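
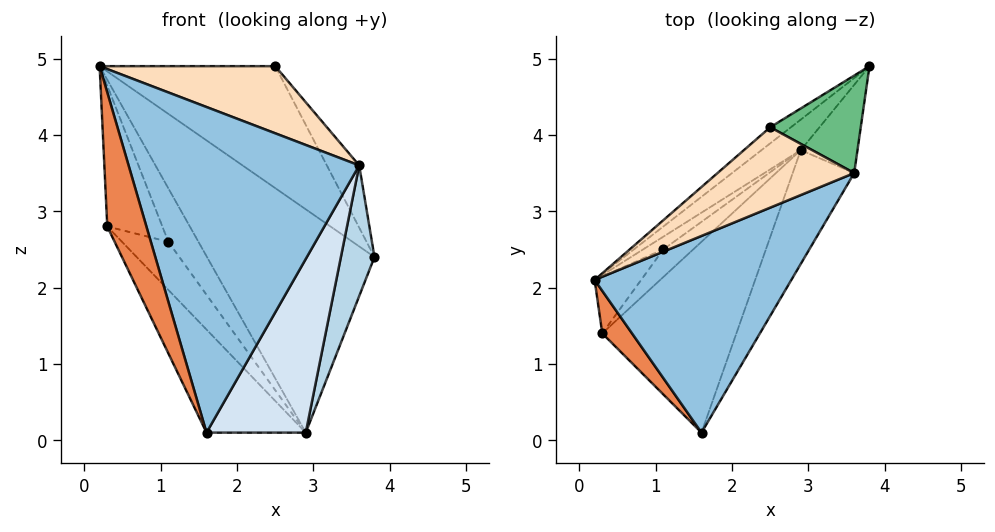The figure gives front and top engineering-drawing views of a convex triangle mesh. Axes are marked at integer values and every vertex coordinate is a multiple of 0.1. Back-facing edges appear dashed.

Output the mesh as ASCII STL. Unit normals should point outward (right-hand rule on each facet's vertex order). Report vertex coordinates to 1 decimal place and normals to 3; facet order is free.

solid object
 facet normal -0.654 0.749 -0.102
  outer loop
   vertex 2.9 3.8 0.1
   vertex 0.2 2.1 4.9
   vertex 3.8 4.9 2.4
  endloop
 endfacet
 facet normal 0.482 -0.750 0.453
  outer loop
   vertex 3.6 3.5 3.6
   vertex 0.2 2.1 4.9
   vertex 1.6 0.1 0.1
  endloop
 endfacet
 facet normal 0.925 -0.314 -0.212
  outer loop
   vertex 3.6 3.5 3.6
   vertex 2.9 3.8 0.1
   vertex 3.8 4.9 2.4
  endloop
 endfacet
 facet normal 0.922 -0.324 -0.212
  outer loop
   vertex 3.6 3.5 3.6
   vertex 1.6 0.1 0.1
   vertex 2.9 3.8 0.1
  endloop
 endfacet
 facet normal -0.310 -0.906 0.287
  outer loop
   vertex 0.3 1.4 2.8
   vertex 1.6 0.1 0.1
   vertex 0.2 2.1 4.9
  endloop
 endfacet
 facet normal -0.804 0.283 -0.523
  outer loop
   vertex 0.3 1.4 2.8
   vertex 2.9 3.8 0.1
   vertex 1.6 0.1 0.1
  endloop
 endfacet
 facet normal -0.653 0.751 -0.099
  outer loop
   vertex 2.5 4.1 4.9
   vertex 3.8 4.9 2.4
   vertex 0.2 2.1 4.9
  endloop
 endfacet
 facet normal 0.487 -0.560 0.670
  outer loop
   vertex 2.5 4.1 4.9
   vertex 0.2 2.1 4.9
   vertex 3.6 3.5 3.6
  endloop
 endfacet
 facet normal 0.790 0.330 0.516
  outer loop
   vertex 2.5 4.1 4.9
   vertex 3.6 3.5 3.6
   vertex 3.8 4.9 2.4
  endloop
 endfacet
 facet normal -0.716 0.680 -0.162
  outer loop
   vertex 1.1 2.5 2.6
   vertex 0.2 2.1 4.9
   vertex 2.9 3.8 0.1
  endloop
 endfacet
 facet normal -0.807 0.547 -0.221
  outer loop
   vertex 1.1 2.5 2.6
   vertex 0.3 1.4 2.8
   vertex 0.2 2.1 4.9
  endloop
 endfacet
 facet normal -0.796 0.525 -0.301
  outer loop
   vertex 1.1 2.5 2.6
   vertex 2.9 3.8 0.1
   vertex 0.3 1.4 2.8
  endloop
 endfacet
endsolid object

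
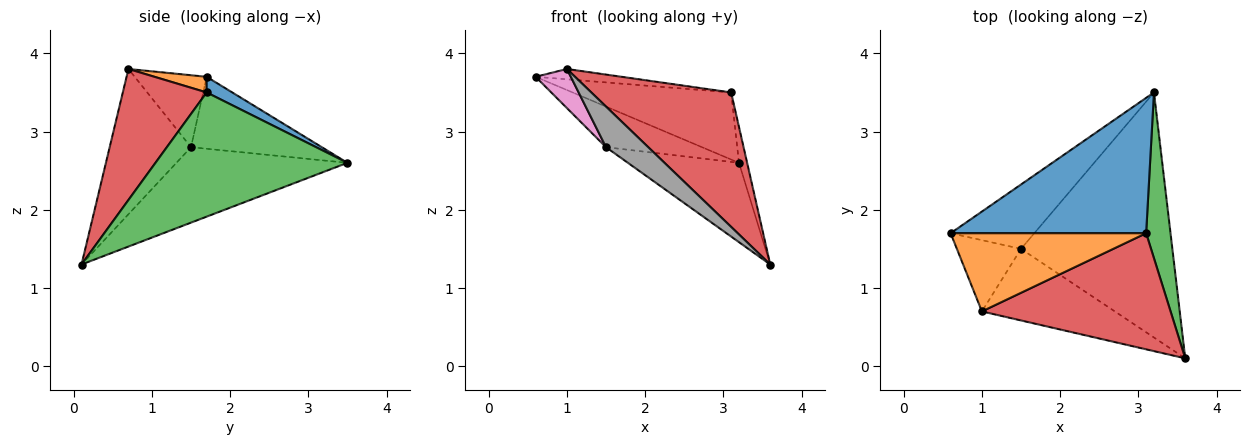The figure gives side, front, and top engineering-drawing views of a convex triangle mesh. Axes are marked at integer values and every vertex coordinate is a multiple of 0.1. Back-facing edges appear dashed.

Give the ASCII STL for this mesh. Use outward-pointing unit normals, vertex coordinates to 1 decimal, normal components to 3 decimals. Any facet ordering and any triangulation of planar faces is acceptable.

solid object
 facet normal 0.071 0.443 0.894
  outer loop
   vertex 3.1 1.7 3.5
   vertex 3.2 3.5 2.6
   vertex 0.6 1.7 3.7
  endloop
 endfacet
 facet normal 0.079 0.130 0.988
  outer loop
   vertex 3.1 1.7 3.5
   vertex 0.6 1.7 3.7
   vertex 1.0 0.7 3.8
  endloop
 endfacet
 facet normal 0.980 0.042 0.192
  outer loop
   vertex 3.1 1.7 3.5
   vertex 3.6 0.1 1.3
   vertex 3.2 3.5 2.6
  endloop
 endfacet
 facet normal 0.413 -0.689 0.595
  outer loop
   vertex 3.1 1.7 3.5
   vertex 1.0 0.7 3.8
   vertex 3.6 0.1 1.3
  endloop
 endfacet
 facet normal -0.588 0.432 -0.684
  outer loop
   vertex 1.5 1.5 2.8
   vertex 0.6 1.7 3.7
   vertex 3.2 3.5 2.6
  endloop
 endfacet
 facet normal -0.429 0.278 -0.860
  outer loop
   vertex 1.5 1.5 2.8
   vertex 3.2 3.5 2.6
   vertex 3.6 0.1 1.3
  endloop
 endfacet
 facet normal -0.701 -0.343 -0.625
  outer loop
   vertex 1.5 1.5 2.8
   vertex 1.0 0.7 3.8
   vertex 0.6 1.7 3.7
  endloop
 endfacet
 facet normal -0.689 -0.358 -0.631
  outer loop
   vertex 1.5 1.5 2.8
   vertex 3.6 0.1 1.3
   vertex 1.0 0.7 3.8
  endloop
 endfacet
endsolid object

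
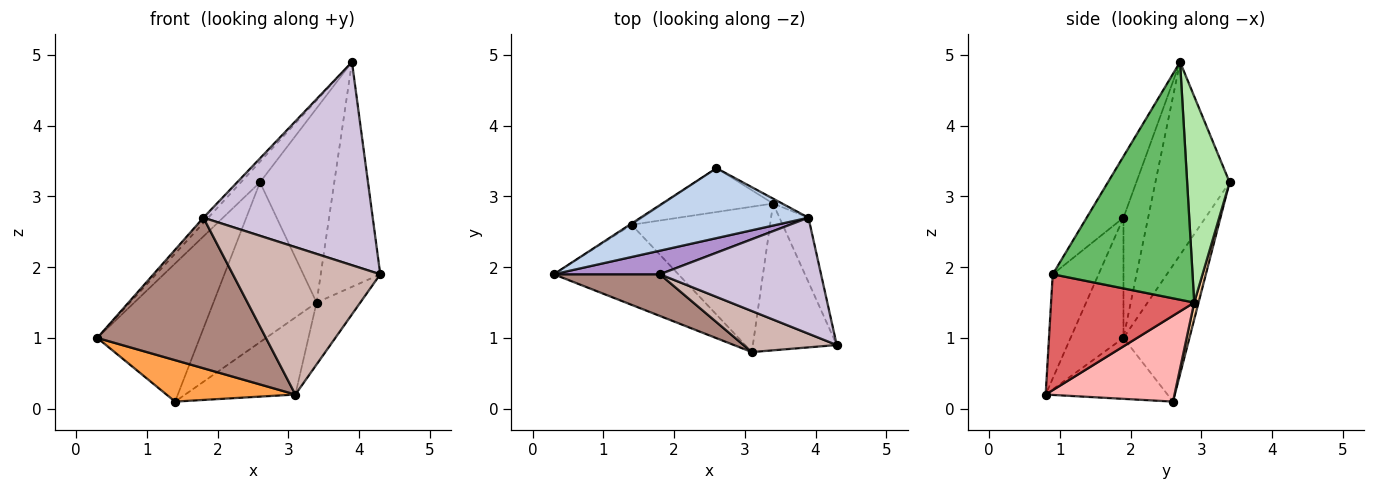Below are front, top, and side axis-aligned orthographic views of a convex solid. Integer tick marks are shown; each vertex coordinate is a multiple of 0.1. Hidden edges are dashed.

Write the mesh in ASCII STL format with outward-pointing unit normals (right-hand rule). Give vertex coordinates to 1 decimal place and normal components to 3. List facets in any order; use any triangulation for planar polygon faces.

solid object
 facet normal -0.541 0.841 -0.007
  outer loop
   vertex 1.4 2.6 0.1
   vertex 0.3 1.9 1.0
   vertex 2.6 3.4 3.2
  endloop
 endfacet
 facet normal -0.741 0.190 0.645
  outer loop
   vertex 3.9 2.7 4.9
   vertex 2.6 3.4 3.2
   vertex 0.3 1.9 1.0
  endloop
 endfacet
 facet normal -0.398 -0.421 -0.815
  outer loop
   vertex 3.1 0.8 0.2
   vertex 0.3 1.9 1.0
   vertex 1.4 2.6 0.1
  endloop
 endfacet
 facet normal 0.041 0.964 -0.264
  outer loop
   vertex 3.4 2.9 1.5
   vertex 1.4 2.6 0.1
   vertex 2.6 3.4 3.2
  endloop
 endfacet
 facet normal 0.914 0.389 -0.112
  outer loop
   vertex 3.4 2.9 1.5
   vertex 3.9 2.7 4.9
   vertex 4.3 0.9 1.9
  endloop
 endfacet
 facet normal 0.496 0.868 -0.022
  outer loop
   vertex 3.4 2.9 1.5
   vertex 2.6 3.4 3.2
   vertex 3.9 2.7 4.9
  endloop
 endfacet
 facet normal 0.786 0.240 -0.569
  outer loop
   vertex 3.4 2.9 1.5
   vertex 4.3 0.9 1.9
   vertex 3.1 0.8 0.2
  endloop
 endfacet
 facet normal 0.481 0.411 -0.775
  outer loop
   vertex 3.4 2.9 1.5
   vertex 3.1 0.8 0.2
   vertex 1.4 2.6 0.1
  endloop
 endfacet
 facet normal -0.742 0.147 0.654
  outer loop
   vertex 1.8 1.9 2.7
   vertex 3.9 2.7 4.9
   vertex 0.3 1.9 1.0
  endloop
 endfacet
 facet normal -0.185 -0.853 0.487
  outer loop
   vertex 1.8 1.9 2.7
   vertex 4.3 0.9 1.9
   vertex 3.9 2.7 4.9
  endloop
 endfacet
 facet normal -0.289 -0.922 0.255
  outer loop
   vertex 1.8 1.9 2.7
   vertex 0.3 1.9 1.0
   vertex 3.1 0.8 0.2
  endloop
 endfacet
 facet normal -0.287 -0.923 0.257
  outer loop
   vertex 1.8 1.9 2.7
   vertex 3.1 0.8 0.2
   vertex 4.3 0.9 1.9
  endloop
 endfacet
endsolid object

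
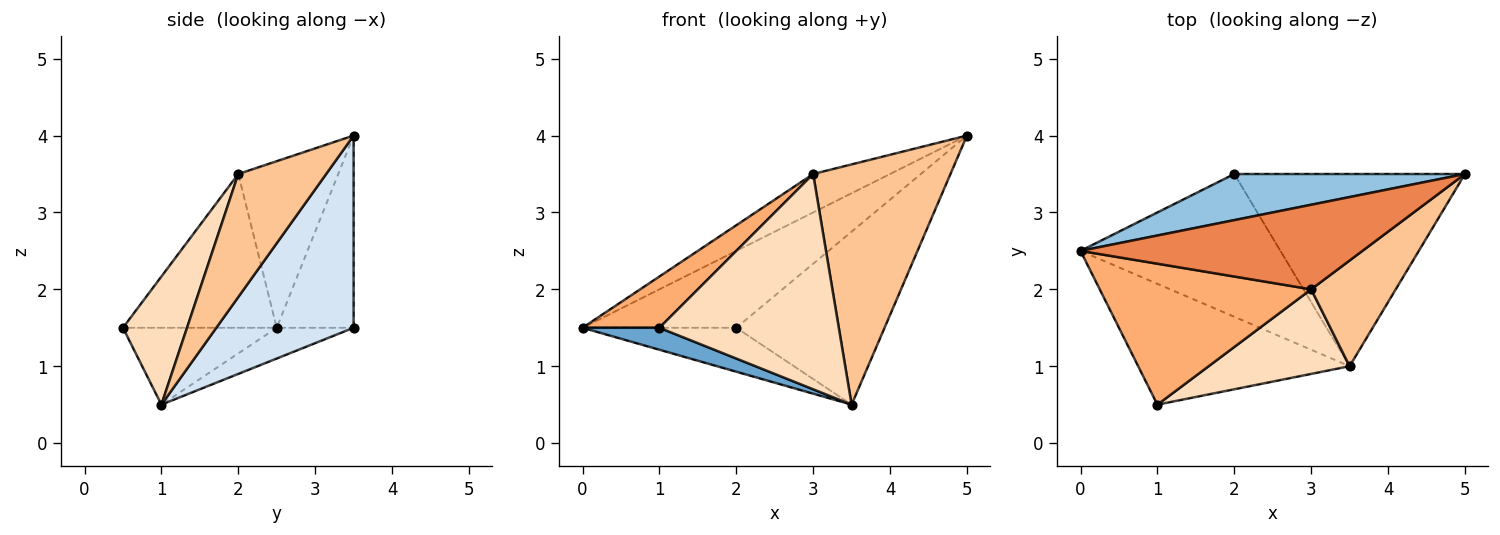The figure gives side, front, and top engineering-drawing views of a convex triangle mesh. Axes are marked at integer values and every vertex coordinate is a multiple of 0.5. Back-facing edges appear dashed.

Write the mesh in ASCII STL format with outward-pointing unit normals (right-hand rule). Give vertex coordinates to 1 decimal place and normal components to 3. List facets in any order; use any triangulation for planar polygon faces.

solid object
 facet normal -0.337 -0.168 -0.926
  outer loop
   vertex 3.5 1.0 0.5
   vertex 1.0 0.5 1.5
   vertex 0.0 2.5 1.5
  endloop
 endfacet
 facet normal -0.394 0.788 0.473
  outer loop
   vertex 2.0 3.5 1.5
   vertex 0.0 2.5 1.5
   vertex 5.0 3.5 4.0
  endloop
 endfacet
 facet normal -0.145 0.291 -0.946
  outer loop
   vertex 2.0 3.5 1.5
   vertex 3.5 1.0 0.5
   vertex 0.0 2.5 1.5
  endloop
 endfacet
 facet normal 0.527 0.569 -0.632
  outer loop
   vertex 2.0 3.5 1.5
   vertex 5.0 3.5 4.0
   vertex 3.5 1.0 0.5
  endloop
 endfacet
 facet normal -0.474 0.364 0.802
  outer loop
   vertex 3.0 2.0 3.5
   vertex 5.0 3.5 4.0
   vertex 0.0 2.5 1.5
  endloop
 endfacet
 facet normal -0.564 -0.282 0.776
  outer loop
   vertex 3.0 2.0 3.5
   vertex 0.0 2.5 1.5
   vertex 1.0 0.5 1.5
  endloop
 endfacet
 facet normal 0.505 -0.790 0.348
  outer loop
   vertex 3.0 2.0 3.5
   vertex 3.5 1.0 0.5
   vertex 5.0 3.5 4.0
  endloop
 endfacet
 facet normal 0.315 -0.883 0.347
  outer loop
   vertex 3.0 2.0 3.5
   vertex 1.0 0.5 1.5
   vertex 3.5 1.0 0.5
  endloop
 endfacet
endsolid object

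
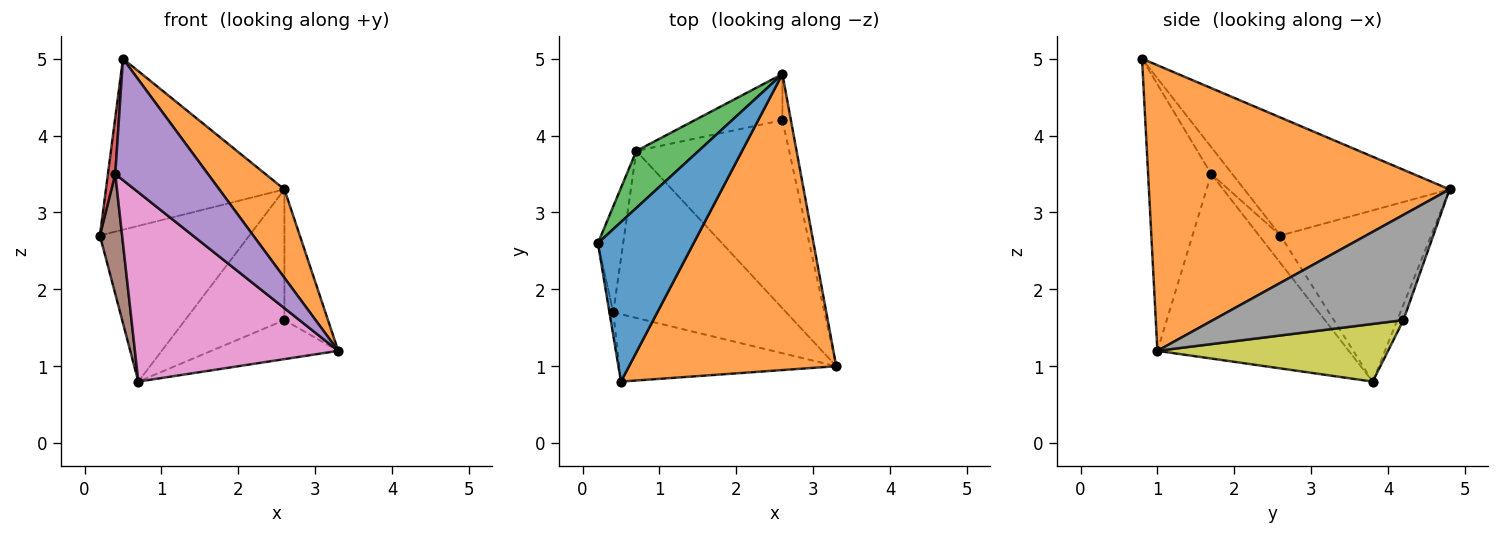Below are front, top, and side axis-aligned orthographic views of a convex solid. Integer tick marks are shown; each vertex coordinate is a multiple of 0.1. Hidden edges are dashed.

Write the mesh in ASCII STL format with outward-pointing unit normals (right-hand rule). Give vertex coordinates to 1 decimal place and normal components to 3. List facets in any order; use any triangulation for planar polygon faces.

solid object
 facet normal -0.644 0.560 0.522
  outer loop
   vertex 0.5 0.8 5.0
   vertex 2.6 4.8 3.3
   vertex 0.2 2.6 2.7
  endloop
 endfacet
 facet normal 0.797 -0.173 0.578
  outer loop
   vertex 0.5 0.8 5.0
   vertex 3.3 1.0 1.2
   vertex 2.6 4.8 3.3
  endloop
 endfacet
 facet normal -0.688 0.682 0.250
  outer loop
   vertex 0.7 3.8 0.8
   vertex 0.2 2.6 2.7
   vertex 2.6 4.8 3.3
  endloop
 endfacet
 facet normal -0.936 -0.327 -0.134
  outer loop
   vertex 0.4 1.7 3.5
   vertex 0.5 0.8 5.0
   vertex 0.2 2.6 2.7
  endloop
 endfacet
 facet normal -0.512 -0.751 -0.417
  outer loop
   vertex 0.4 1.7 3.5
   vertex 3.3 1.0 1.2
   vertex 0.5 0.8 5.0
  endloop
 endfacet
 facet normal -0.584 -0.608 -0.538
  outer loop
   vertex 0.4 1.7 3.5
   vertex 0.2 2.6 2.7
   vertex 0.7 3.8 0.8
  endloop
 endfacet
 facet normal -0.577 -0.613 -0.541
  outer loop
   vertex 0.4 1.7 3.5
   vertex 0.7 3.8 0.8
   vertex 3.3 1.0 1.2
  endloop
 endfacet
 facet normal 0.972 0.222 -0.078
  outer loop
   vertex 2.6 4.2 1.6
   vertex 2.6 4.8 3.3
   vertex 3.3 1.0 1.2
  endloop
 endfacet
 facet normal 0.347 0.191 -0.918
  outer loop
   vertex 2.6 4.2 1.6
   vertex 3.3 1.0 1.2
   vertex 0.7 3.8 0.8
  endloop
 endfacet
 facet normal -0.058 0.941 -0.332
  outer loop
   vertex 2.6 4.2 1.6
   vertex 0.7 3.8 0.8
   vertex 2.6 4.8 3.3
  endloop
 endfacet
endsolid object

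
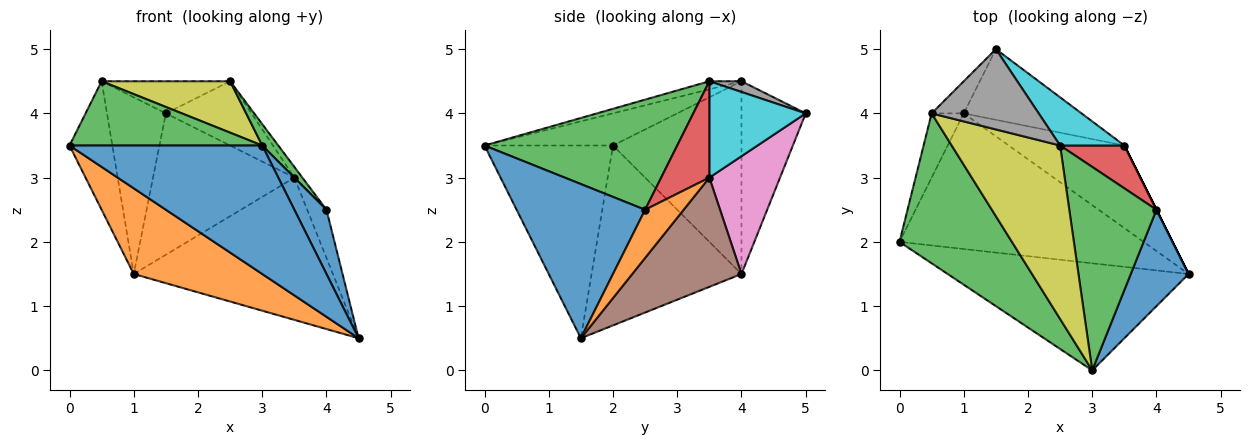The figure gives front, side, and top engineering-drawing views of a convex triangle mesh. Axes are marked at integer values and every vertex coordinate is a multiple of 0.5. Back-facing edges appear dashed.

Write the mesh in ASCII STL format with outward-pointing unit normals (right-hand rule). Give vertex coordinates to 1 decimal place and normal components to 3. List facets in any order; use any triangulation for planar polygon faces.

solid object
 facet normal -0.456 -0.684 -0.570
  outer loop
   vertex 3.0 0.0 3.5
   vertex 0.0 2.0 3.5
   vertex 4.5 1.5 0.5
  endloop
 endfacet
 facet normal -0.529 -0.453 -0.718
  outer loop
   vertex 1.0 4.0 1.5
   vertex 4.5 1.5 0.5
   vertex 0.0 2.0 3.5
  endloop
 endfacet
 facet normal -0.254 -0.381 0.889
  outer loop
   vertex 0.5 4.0 4.5
   vertex 0.0 2.0 3.5
   vertex 3.0 0.0 3.5
  endloop
 endfacet
 facet normal -0.937 0.312 -0.156
  outer loop
   vertex 0.5 4.0 4.5
   vertex 1.0 4.0 1.5
   vertex 0.0 2.0 3.5
  endloop
 endfacet
 facet normal -0.732 0.671 -0.122
  outer loop
   vertex 0.5 4.0 4.5
   vertex 1.5 5.0 4.0
   vertex 1.0 4.0 1.5
  endloop
 endfacet
 facet normal 0.428 0.781 -0.454
  outer loop
   vertex 3.5 3.5 3.0
   vertex 4.5 1.5 0.5
   vertex 1.0 4.0 1.5
  endloop
 endfacet
 facet normal 0.408 0.816 -0.408
  outer loop
   vertex 3.5 3.5 3.0
   vertex 1.0 4.0 1.5
   vertex 1.5 5.0 4.0
  endloop
 endfacet
 facet normal 0.092 0.370 0.925
  outer loop
   vertex 2.5 3.5 4.5
   vertex 1.5 5.0 4.0
   vertex 0.5 4.0 4.5
  endloop
 endfacet
 facet normal -0.071 -0.283 0.956
  outer loop
   vertex 2.5 3.5 4.5
   vertex 0.5 4.0 4.5
   vertex 3.0 0.0 3.5
  endloop
 endfacet
 facet normal 0.669 0.595 0.446
  outer loop
   vertex 2.5 3.5 4.5
   vertex 3.5 3.5 3.0
   vertex 1.5 5.0 4.0
  endloop
 endfacet
 facet normal 0.912 -0.228 0.342
  outer loop
   vertex 4.0 2.5 2.5
   vertex 3.0 0.0 3.5
   vertex 4.5 1.5 0.5
  endloop
 endfacet
 facet normal 0.894 0.447 0.000
  outer loop
   vertex 4.0 2.5 2.5
   vertex 4.5 1.5 0.5
   vertex 3.5 3.5 3.0
  endloop
 endfacet
 facet normal 0.782 -0.065 0.619
  outer loop
   vertex 4.0 2.5 2.5
   vertex 2.5 3.5 4.5
   vertex 3.0 0.0 3.5
  endloop
 endfacet
 facet normal 0.824 0.137 0.549
  outer loop
   vertex 4.0 2.5 2.5
   vertex 3.5 3.5 3.0
   vertex 2.5 3.5 4.5
  endloop
 endfacet
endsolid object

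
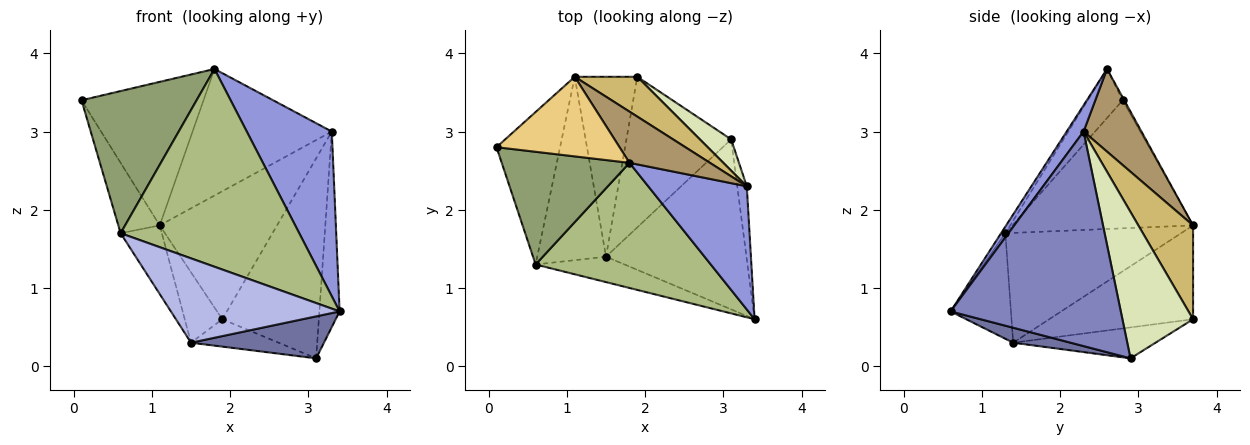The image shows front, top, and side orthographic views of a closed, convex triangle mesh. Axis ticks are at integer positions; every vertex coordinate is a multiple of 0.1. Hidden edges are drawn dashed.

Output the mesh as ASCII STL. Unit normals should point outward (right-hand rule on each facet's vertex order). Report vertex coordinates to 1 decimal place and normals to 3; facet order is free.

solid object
 facet normal 0.103 -0.238 -0.966
  outer loop
   vertex 1.5 1.4 0.3
   vertex 3.1 2.9 0.1
   vertex 3.4 0.6 0.7
  endloop
 endfacet
 facet normal 0.992 0.118 -0.044
  outer loop
   vertex 3.3 2.3 3.0
   vertex 3.4 0.6 0.7
   vertex 3.1 2.9 0.1
  endloop
 endfacet
 facet normal 0.157 -0.791 0.591
  outer loop
   vertex 3.3 2.3 3.0
   vertex 1.8 2.6 3.8
   vertex 3.4 0.6 0.7
  endloop
 endfacet
 facet normal -0.324 -0.906 -0.273
  outer loop
   vertex 0.6 1.3 1.7
   vertex 1.5 1.4 0.3
   vertex 3.4 0.6 0.7
  endloop
 endfacet
 facet normal -0.232 -0.762 0.604
  outer loop
   vertex 0.6 1.3 1.7
   vertex 1.8 2.6 3.8
   vertex 0.1 2.8 3.4
  endloop
 endfacet
 facet normal -0.020 -0.845 0.535
  outer loop
   vertex 0.6 1.3 1.7
   vertex 3.4 0.6 0.7
   vertex 1.8 2.6 3.8
  endloop
 endfacet
 facet normal -0.279 0.172 -0.945
  outer loop
   vertex 1.9 3.7 0.6
   vertex 3.1 2.9 0.1
   vertex 1.5 1.4 0.3
  endloop
 endfacet
 facet normal 0.586 0.801 0.125
  outer loop
   vertex 1.9 3.7 0.6
   vertex 3.3 2.3 3.0
   vertex 3.1 2.9 0.1
  endloop
 endfacet
 facet normal 0.360 0.865 0.350
  outer loop
   vertex 1.1 3.7 1.8
   vertex 1.8 2.6 3.8
   vertex 3.3 2.3 3.0
  endloop
 endfacet
 facet normal 0.407 0.872 0.271
  outer loop
   vertex 1.1 3.7 1.8
   vertex 3.3 2.3 3.0
   vertex 1.9 3.7 0.6
  endloop
 endfacet
 facet normal -0.011 0.874 0.485
  outer loop
   vertex 1.1 3.7 1.8
   vertex 0.1 2.8 3.4
   vertex 1.8 2.6 3.8
  endloop
 endfacet
 facet normal -0.878 0.201 -0.435
  outer loop
   vertex 1.1 3.7 1.8
   vertex 0.6 1.3 1.7
   vertex 0.1 2.8 3.4
  endloop
 endfacet
 facet normal -0.831 0.195 -0.521
  outer loop
   vertex 1.1 3.7 1.8
   vertex 1.5 1.4 0.3
   vertex 0.6 1.3 1.7
  endloop
 endfacet
 facet normal -0.813 0.212 -0.542
  outer loop
   vertex 1.1 3.7 1.8
   vertex 1.9 3.7 0.6
   vertex 1.5 1.4 0.3
  endloop
 endfacet
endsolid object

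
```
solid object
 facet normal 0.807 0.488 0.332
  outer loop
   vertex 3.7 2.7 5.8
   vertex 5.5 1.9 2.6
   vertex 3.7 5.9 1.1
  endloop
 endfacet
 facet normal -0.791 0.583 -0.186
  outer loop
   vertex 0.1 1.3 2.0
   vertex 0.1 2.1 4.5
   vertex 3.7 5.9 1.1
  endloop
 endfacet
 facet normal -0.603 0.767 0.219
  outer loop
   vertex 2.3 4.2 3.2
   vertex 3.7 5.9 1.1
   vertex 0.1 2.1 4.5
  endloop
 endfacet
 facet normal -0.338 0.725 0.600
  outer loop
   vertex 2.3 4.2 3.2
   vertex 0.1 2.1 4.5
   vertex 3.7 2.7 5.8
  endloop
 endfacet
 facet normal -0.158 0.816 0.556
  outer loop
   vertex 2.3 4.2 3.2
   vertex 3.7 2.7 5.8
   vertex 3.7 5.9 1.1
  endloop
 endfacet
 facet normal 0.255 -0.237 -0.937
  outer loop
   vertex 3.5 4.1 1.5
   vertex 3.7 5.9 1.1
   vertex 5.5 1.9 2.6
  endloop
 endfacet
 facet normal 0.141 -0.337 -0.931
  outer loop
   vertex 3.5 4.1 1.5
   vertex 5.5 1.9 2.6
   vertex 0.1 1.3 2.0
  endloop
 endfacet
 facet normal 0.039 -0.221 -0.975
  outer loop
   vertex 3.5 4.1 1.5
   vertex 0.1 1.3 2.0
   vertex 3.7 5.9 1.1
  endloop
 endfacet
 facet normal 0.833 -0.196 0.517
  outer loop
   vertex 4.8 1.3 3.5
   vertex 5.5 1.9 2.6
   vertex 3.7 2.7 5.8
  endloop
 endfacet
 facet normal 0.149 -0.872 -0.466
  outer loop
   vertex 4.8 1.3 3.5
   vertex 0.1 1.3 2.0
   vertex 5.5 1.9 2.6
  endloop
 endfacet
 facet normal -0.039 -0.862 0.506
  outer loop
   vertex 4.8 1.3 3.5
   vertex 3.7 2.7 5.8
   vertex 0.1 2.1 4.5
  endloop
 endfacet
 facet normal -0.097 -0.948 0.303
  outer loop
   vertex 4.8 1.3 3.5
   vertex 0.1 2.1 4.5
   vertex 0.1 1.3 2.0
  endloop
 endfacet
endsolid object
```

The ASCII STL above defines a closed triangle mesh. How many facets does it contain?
12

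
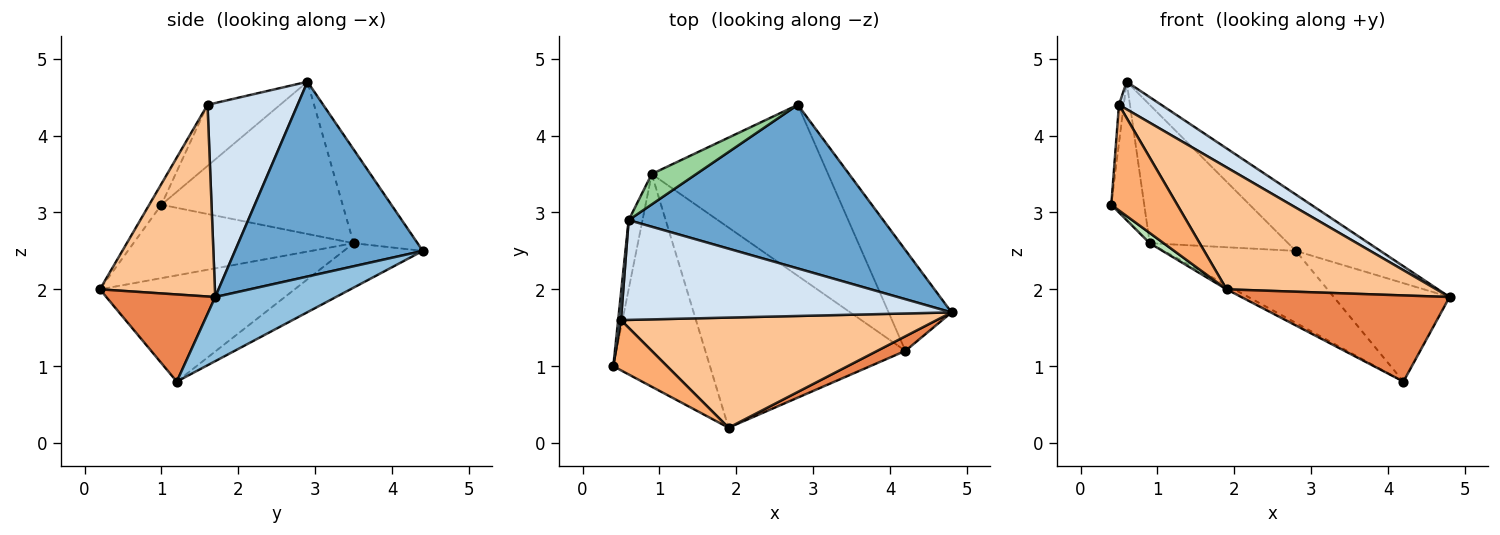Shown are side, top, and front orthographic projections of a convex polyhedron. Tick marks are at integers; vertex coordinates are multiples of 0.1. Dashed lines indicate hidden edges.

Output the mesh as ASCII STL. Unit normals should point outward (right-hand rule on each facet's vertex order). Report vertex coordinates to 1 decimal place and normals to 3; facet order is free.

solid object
 facet normal 0.586 0.264 0.766
  outer loop
   vertex 0.6 2.9 4.7
   vertex 4.8 1.7 1.9
   vertex 2.8 4.4 2.5
  endloop
 endfacet
 facet normal 0.589 0.565 -0.578
  outer loop
   vertex 4.2 1.2 0.8
   vertex 2.8 4.4 2.5
   vertex 4.8 1.7 1.9
  endloop
 endfacet
 facet normal -0.997 0.066 0.046
  outer loop
   vertex 0.5 1.6 4.4
   vertex 0.6 2.9 4.7
   vertex 0.4 1.0 3.1
  endloop
 endfacet
 facet normal 0.493 -0.231 0.839
  outer loop
   vertex 0.5 1.6 4.4
   vertex 4.8 1.7 1.9
   vertex 0.6 2.9 4.7
  endloop
 endfacet
 facet normal 0.458 -0.876 0.148
  outer loop
   vertex 1.9 0.2 2.0
   vertex 4.2 1.2 0.8
   vertex 4.8 1.7 1.9
  endloop
 endfacet
 facet normal -0.164 -0.891 0.424
  outer loop
   vertex 1.9 0.2 2.0
   vertex 0.5 1.6 4.4
   vertex 0.4 1.0 3.1
  endloop
 endfacet
 facet normal 0.377 -0.687 0.621
  outer loop
   vertex 1.9 0.2 2.0
   vertex 4.8 1.7 1.9
   vertex 0.5 1.6 4.4
  endloop
 endfacet
 facet normal -0.226 0.378 -0.898
  outer loop
   vertex 0.9 3.5 2.6
   vertex 2.8 4.4 2.5
   vertex 4.2 1.2 0.8
  endloop
 endfacet
 facet normal -0.980 0.178 -0.089
  outer loop
   vertex 0.9 3.5 2.6
   vertex 0.4 1.0 3.1
   vertex 0.6 2.9 4.7
  endloop
 endfacet
 facet normal -0.411 0.890 0.196
  outer loop
   vertex 0.9 3.5 2.6
   vertex 0.6 2.9 4.7
   vertex 2.8 4.4 2.5
  endloop
 endfacet
 facet normal -0.604 -0.038 -0.796
  outer loop
   vertex 0.9 3.5 2.6
   vertex 1.9 0.2 2.0
   vertex 0.4 1.0 3.1
  endloop
 endfacet
 facet normal -0.469 0.019 -0.883
  outer loop
   vertex 0.9 3.5 2.6
   vertex 4.2 1.2 0.8
   vertex 1.9 0.2 2.0
  endloop
 endfacet
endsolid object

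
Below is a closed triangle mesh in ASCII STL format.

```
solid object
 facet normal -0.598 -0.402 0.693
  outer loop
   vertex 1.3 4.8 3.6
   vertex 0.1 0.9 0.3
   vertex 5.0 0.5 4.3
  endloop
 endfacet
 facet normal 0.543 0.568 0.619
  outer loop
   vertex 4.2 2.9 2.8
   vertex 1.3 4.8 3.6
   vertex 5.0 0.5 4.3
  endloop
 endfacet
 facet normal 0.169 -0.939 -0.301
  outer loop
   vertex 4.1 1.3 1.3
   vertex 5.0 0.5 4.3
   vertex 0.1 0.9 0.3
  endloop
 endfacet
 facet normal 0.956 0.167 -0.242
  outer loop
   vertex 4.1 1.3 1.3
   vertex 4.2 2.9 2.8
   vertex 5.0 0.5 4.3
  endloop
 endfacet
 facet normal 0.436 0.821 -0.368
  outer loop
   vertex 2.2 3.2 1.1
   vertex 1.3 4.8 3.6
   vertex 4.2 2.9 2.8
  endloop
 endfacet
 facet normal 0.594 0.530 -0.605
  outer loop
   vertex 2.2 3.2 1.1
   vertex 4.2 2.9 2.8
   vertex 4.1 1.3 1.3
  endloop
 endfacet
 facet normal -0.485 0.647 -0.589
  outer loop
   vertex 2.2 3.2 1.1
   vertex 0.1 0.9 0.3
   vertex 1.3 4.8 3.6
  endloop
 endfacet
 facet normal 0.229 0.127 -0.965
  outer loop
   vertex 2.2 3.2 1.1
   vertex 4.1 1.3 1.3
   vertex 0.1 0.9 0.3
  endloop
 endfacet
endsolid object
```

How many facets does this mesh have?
8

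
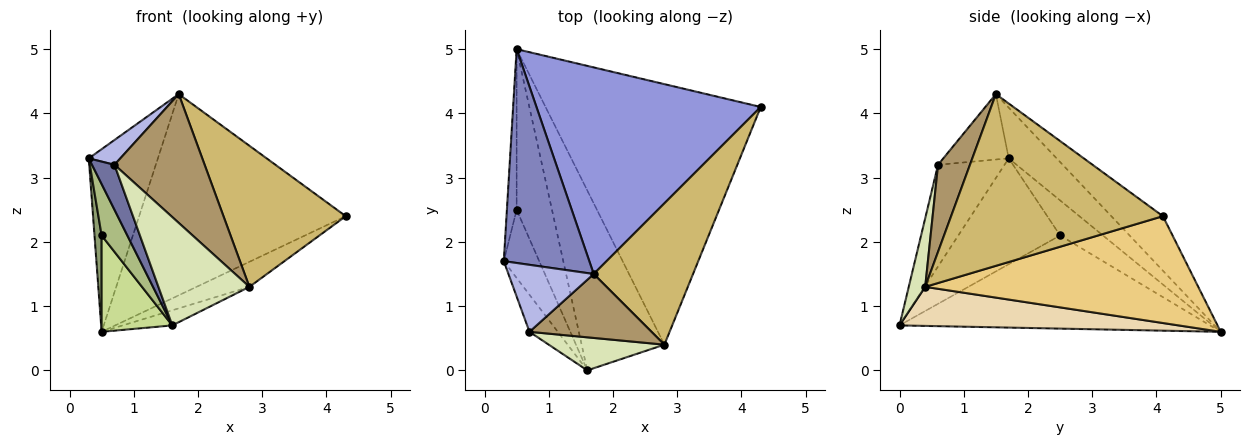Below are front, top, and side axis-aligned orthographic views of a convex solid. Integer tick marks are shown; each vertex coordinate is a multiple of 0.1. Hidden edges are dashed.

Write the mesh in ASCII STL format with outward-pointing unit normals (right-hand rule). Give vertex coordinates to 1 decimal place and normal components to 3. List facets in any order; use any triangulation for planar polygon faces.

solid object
 facet normal -0.916 -0.310 -0.255
  outer loop
   vertex 0.7 0.6 3.2
   vertex 0.3 1.7 3.3
   vertex 1.6 0.0 0.7
  endloop
 endfacet
 facet normal -0.411 0.592 0.693
  outer loop
   vertex 1.7 1.5 4.3
   vertex 0.5 5.0 0.6
   vertex 0.3 1.7 3.3
  endloop
 endfacet
 facet normal -0.172 0.687 0.706
  outer loop
   vertex 1.7 1.5 4.3
   vertex 4.3 4.1 2.4
   vertex 0.5 5.0 0.6
  endloop
 endfacet
 facet normal -0.584 -0.282 0.761
  outer loop
   vertex 1.7 1.5 4.3
   vertex 0.3 1.7 3.3
   vertex 0.7 0.6 3.2
  endloop
 endfacet
 facet normal -0.951 -0.159 -0.264
  outer loop
   vertex 0.5 2.5 2.1
   vertex 0.3 1.7 3.3
   vertex 0.5 5.0 0.6
  endloop
 endfacet
 facet normal -0.922 -0.233 -0.309
  outer loop
   vertex 0.5 2.5 2.1
   vertex 1.6 0.0 0.7
   vertex 0.3 1.7 3.3
  endloop
 endfacet
 facet normal -0.915 -0.208 -0.347
  outer loop
   vertex 0.5 2.5 2.1
   vertex 0.5 5.0 0.6
   vertex 1.6 0.0 0.7
  endloop
 endfacet
 facet normal 0.170 -0.942 0.288
  outer loop
   vertex 2.8 0.4 1.3
   vertex 0.7 0.6 3.2
   vertex 1.6 0.0 0.7
  endloop
 endfacet
 facet normal 0.302 -0.854 0.424
  outer loop
   vertex 2.8 0.4 1.3
   vertex 1.7 1.5 4.3
   vertex 0.7 0.6 3.2
  endloop
 endfacet
 facet normal 0.774 -0.447 0.448
  outer loop
   vertex 2.8 0.4 1.3
   vertex 4.3 4.1 2.4
   vertex 1.7 1.5 4.3
  endloop
 endfacet
 facet normal 0.443 0.086 -0.892
  outer loop
   vertex 2.8 0.4 1.3
   vertex 0.5 5.0 0.6
   vertex 4.3 4.1 2.4
  endloop
 endfacet
 facet normal 0.426 0.076 -0.902
  outer loop
   vertex 2.8 0.4 1.3
   vertex 1.6 0.0 0.7
   vertex 0.5 5.0 0.6
  endloop
 endfacet
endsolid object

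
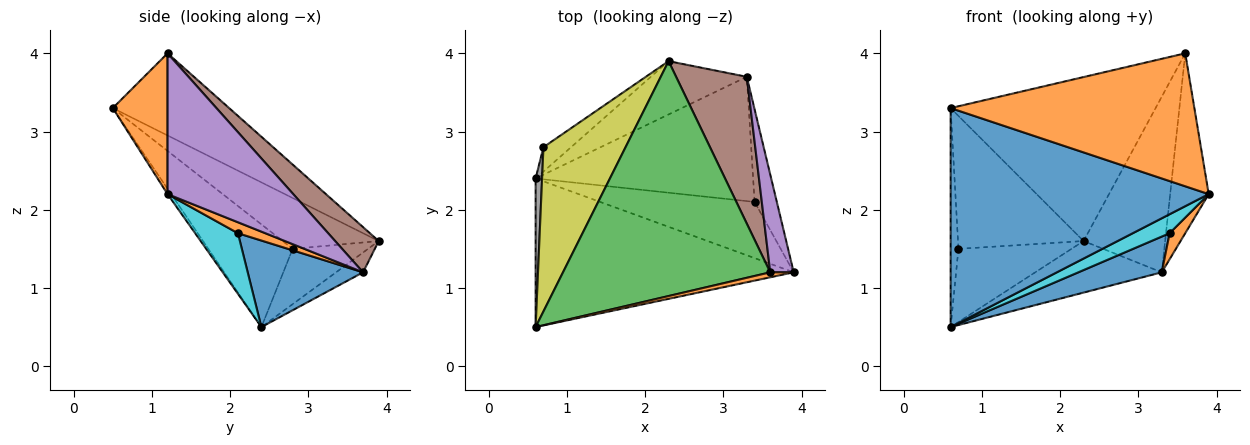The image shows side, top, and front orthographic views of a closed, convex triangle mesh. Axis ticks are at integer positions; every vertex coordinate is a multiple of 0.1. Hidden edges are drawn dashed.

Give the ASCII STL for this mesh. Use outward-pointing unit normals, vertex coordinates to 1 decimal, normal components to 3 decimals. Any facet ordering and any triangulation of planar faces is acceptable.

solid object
 facet normal -0.012 -0.827 -0.561
  outer loop
   vertex 0.6 0.5 3.3
   vertex 0.6 2.4 0.5
   vertex 3.9 1.2 2.2
  endloop
 endfacet
 facet normal 0.219 -0.975 0.036
  outer loop
   vertex 3.6 1.2 4.0
   vertex 0.6 0.5 3.3
   vertex 3.9 1.2 2.2
  endloop
 endfacet
 facet normal -0.309 0.544 0.780
  outer loop
   vertex 3.6 1.2 4.0
   vertex 2.3 3.9 1.6
   vertex 0.6 0.5 3.3
  endloop
 endfacet
 facet normal -0.147 0.688 -0.711
  outer loop
   vertex 3.3 3.7 1.2
   vertex 0.6 2.4 0.5
   vertex 2.3 3.9 1.6
  endloop
 endfacet
 facet normal 0.944 0.290 0.157
  outer loop
   vertex 3.3 3.7 1.2
   vertex 3.6 1.2 4.0
   vertex 3.9 1.2 2.2
  endloop
 endfacet
 facet normal 0.379 0.710 0.593
  outer loop
   vertex 3.3 3.7 1.2
   vertex 2.3 3.9 1.6
   vertex 3.6 1.2 4.0
  endloop
 endfacet
 facet normal -0.535 0.802 -0.267
  outer loop
   vertex 0.7 2.8 1.5
   vertex 2.3 3.9 1.6
   vertex 0.6 2.4 0.5
  endloop
 endfacet
 facet normal -0.994 0.092 0.063
  outer loop
   vertex 0.7 2.8 1.5
   vertex 0.6 2.4 0.5
   vertex 0.6 0.5 3.3
  endloop
 endfacet
 facet normal -0.434 0.567 0.700
  outer loop
   vertex 0.7 2.8 1.5
   vertex 0.6 0.5 3.3
   vertex 2.3 3.9 1.6
  endloop
 endfacet
 facet normal 0.348 -0.300 -0.888
  outer loop
   vertex 3.4 2.1 1.7
   vertex 3.9 1.2 2.2
   vertex 0.6 2.4 0.5
  endloop
 endfacet
 facet normal 0.357 -0.258 -0.898
  outer loop
   vertex 3.4 2.1 1.7
   vertex 0.6 2.4 0.5
   vertex 3.3 3.7 1.2
  endloop
 endfacet
 facet normal 0.429 -0.245 -0.870
  outer loop
   vertex 3.4 2.1 1.7
   vertex 3.3 3.7 1.2
   vertex 3.9 1.2 2.2
  endloop
 endfacet
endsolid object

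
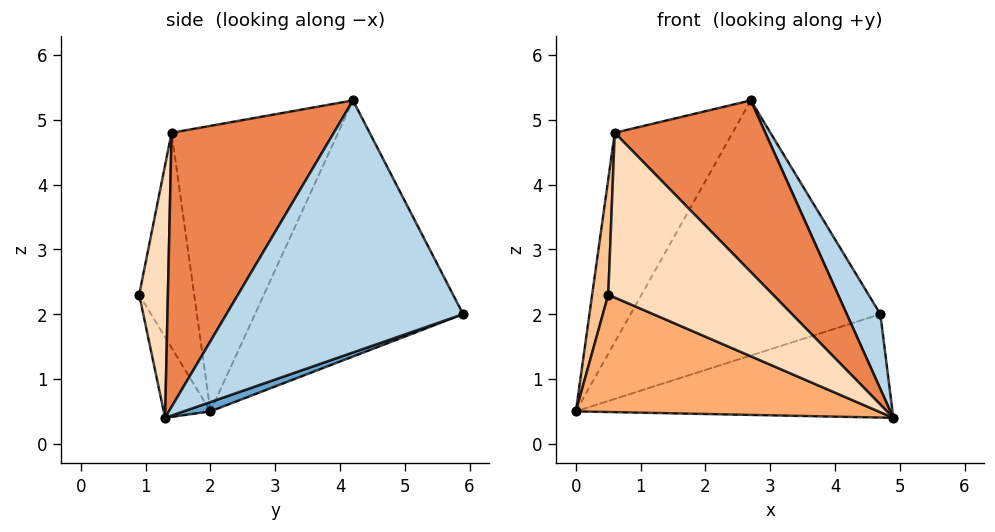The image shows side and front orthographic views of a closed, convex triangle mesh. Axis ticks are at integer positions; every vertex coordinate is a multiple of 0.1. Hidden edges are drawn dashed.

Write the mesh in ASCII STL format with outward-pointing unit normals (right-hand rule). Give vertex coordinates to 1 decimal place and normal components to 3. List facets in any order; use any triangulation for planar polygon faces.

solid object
 facet normal 0.028 0.329 -0.944
  outer loop
   vertex 4.7 5.9 2.0
   vertex 4.9 1.3 0.4
   vertex 0.0 2.0 0.5
  endloop
 endfacet
 facet normal -0.640 0.768 0.008
  outer loop
   vertex 2.7 4.2 5.3
   vertex 4.7 5.9 2.0
   vertex 0.0 2.0 0.5
  endloop
 endfacet
 facet normal 0.876 -0.124 0.467
  outer loop
   vertex 2.7 4.2 5.3
   vertex 4.9 1.3 0.4
   vertex 4.7 5.9 2.0
  endloop
 endfacet
 facet normal -0.801 0.567 0.191
  outer loop
   vertex 0.6 1.4 4.8
   vertex 2.7 4.2 5.3
   vertex 0.0 2.0 0.5
  endloop
 endfacet
 facet normal 0.591 -0.549 0.591
  outer loop
   vertex 0.6 1.4 4.8
   vertex 4.9 1.3 0.4
   vertex 2.7 4.2 5.3
  endloop
 endfacet
 facet normal -0.133 -0.862 -0.490
  outer loop
   vertex 0.5 0.9 2.3
   vertex 0.0 2.0 0.5
   vertex 4.9 1.3 0.4
  endloop
 endfacet
 facet normal -0.955 -0.280 0.094
  outer loop
   vertex 0.5 0.9 2.3
   vertex 0.6 1.4 4.8
   vertex 0.0 2.0 0.5
  endloop
 endfacet
 facet normal 0.169 -0.968 0.187
  outer loop
   vertex 0.5 0.9 2.3
   vertex 4.9 1.3 0.4
   vertex 0.6 1.4 4.8
  endloop
 endfacet
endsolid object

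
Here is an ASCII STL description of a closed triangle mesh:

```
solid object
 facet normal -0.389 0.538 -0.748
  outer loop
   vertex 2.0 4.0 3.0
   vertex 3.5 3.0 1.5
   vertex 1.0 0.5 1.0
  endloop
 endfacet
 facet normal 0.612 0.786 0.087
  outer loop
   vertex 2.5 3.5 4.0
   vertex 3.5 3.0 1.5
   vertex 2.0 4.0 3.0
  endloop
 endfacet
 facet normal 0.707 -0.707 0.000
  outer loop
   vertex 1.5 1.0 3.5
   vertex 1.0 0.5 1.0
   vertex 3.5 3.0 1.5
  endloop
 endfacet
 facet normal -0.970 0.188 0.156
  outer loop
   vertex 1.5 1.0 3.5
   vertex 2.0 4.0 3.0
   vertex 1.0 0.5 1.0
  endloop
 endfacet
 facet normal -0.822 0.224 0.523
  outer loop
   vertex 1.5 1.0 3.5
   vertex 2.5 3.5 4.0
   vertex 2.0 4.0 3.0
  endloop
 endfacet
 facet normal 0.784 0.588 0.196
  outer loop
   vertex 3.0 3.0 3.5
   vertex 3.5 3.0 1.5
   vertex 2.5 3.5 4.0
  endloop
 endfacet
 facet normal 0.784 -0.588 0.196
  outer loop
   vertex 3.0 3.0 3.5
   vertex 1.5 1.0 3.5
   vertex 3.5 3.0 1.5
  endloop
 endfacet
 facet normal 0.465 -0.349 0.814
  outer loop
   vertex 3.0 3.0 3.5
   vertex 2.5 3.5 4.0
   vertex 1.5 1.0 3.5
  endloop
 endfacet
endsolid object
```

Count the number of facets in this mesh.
8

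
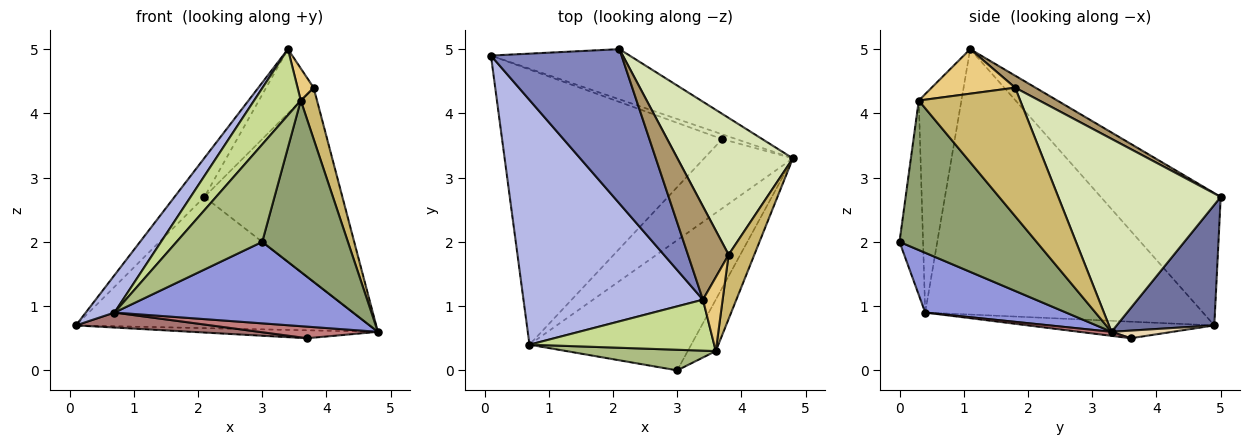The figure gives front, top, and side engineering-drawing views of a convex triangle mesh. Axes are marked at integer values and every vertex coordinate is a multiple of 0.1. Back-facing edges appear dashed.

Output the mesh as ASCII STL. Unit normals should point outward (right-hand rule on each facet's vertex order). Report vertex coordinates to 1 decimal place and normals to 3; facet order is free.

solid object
 facet normal 0.296 0.892 -0.341
  outer loop
   vertex 2.1 5.0 2.7
   vertex 4.8 3.3 0.6
   vertex 0.1 4.9 0.7
  endloop
 endfacet
 facet normal -0.701 0.174 0.692
  outer loop
   vertex 2.1 5.0 2.7
   vertex 0.1 4.9 0.7
   vertex 3.4 1.1 5.0
  endloop
 endfacet
 facet normal 0.299 -0.506 -0.809
  outer loop
   vertex 0.7 0.4 0.9
   vertex 4.8 3.3 0.6
   vertex 3.0 0.0 2.0
  endloop
 endfacet
 facet normal -0.825 -0.085 0.558
  outer loop
   vertex 0.7 0.4 0.9
   vertex 3.4 1.1 5.0
   vertex 0.1 4.9 0.7
  endloop
 endfacet
 facet normal 0.837 -0.523 -0.157
  outer loop
   vertex 3.6 0.3 4.2
   vertex 3.0 0.0 2.0
   vertex 4.8 3.3 0.6
  endloop
 endfacet
 facet normal -0.260 -0.945 0.200
  outer loop
   vertex 3.6 0.3 4.2
   vertex 0.7 0.4 0.9
   vertex 3.0 0.0 2.0
  endloop
 endfacet
 facet normal -0.586 -0.642 0.495
  outer loop
   vertex 3.6 0.3 4.2
   vertex 3.4 1.1 5.0
   vertex 0.7 0.4 0.9
  endloop
 endfacet
 facet normal 0.694 0.589 0.415
  outer loop
   vertex 3.8 1.8 4.4
   vertex 4.8 3.3 0.6
   vertex 2.1 5.0 2.7
  endloop
 endfacet
 facet normal 0.237 0.551 0.800
  outer loop
   vertex 3.8 1.8 4.4
   vertex 2.1 5.0 2.7
   vertex 3.4 1.1 5.0
  endloop
 endfacet
 facet normal 0.969 -0.155 0.194
  outer loop
   vertex 3.8 1.8 4.4
   vertex 3.6 0.3 4.2
   vertex 4.8 3.3 0.6
  endloop
 endfacet
 facet normal 0.901 -0.173 0.398
  outer loop
   vertex 3.8 1.8 4.4
   vertex 3.4 1.1 5.0
   vertex 3.6 0.3 4.2
  endloop
 endfacet
 facet normal 0.270 0.824 -0.497
  outer loop
   vertex 3.7 3.6 0.5
   vertex 0.1 4.9 0.7
   vertex 4.8 3.3 0.6
  endloop
 endfacet
 facet normal -0.075 -0.054 -0.996
  outer loop
   vertex 3.7 3.6 0.5
   vertex 0.7 0.4 0.9
   vertex 0.1 4.9 0.7
  endloop
 endfacet
 facet normal 0.045 -0.165 -0.985
  outer loop
   vertex 3.7 3.6 0.5
   vertex 4.8 3.3 0.6
   vertex 0.7 0.4 0.9
  endloop
 endfacet
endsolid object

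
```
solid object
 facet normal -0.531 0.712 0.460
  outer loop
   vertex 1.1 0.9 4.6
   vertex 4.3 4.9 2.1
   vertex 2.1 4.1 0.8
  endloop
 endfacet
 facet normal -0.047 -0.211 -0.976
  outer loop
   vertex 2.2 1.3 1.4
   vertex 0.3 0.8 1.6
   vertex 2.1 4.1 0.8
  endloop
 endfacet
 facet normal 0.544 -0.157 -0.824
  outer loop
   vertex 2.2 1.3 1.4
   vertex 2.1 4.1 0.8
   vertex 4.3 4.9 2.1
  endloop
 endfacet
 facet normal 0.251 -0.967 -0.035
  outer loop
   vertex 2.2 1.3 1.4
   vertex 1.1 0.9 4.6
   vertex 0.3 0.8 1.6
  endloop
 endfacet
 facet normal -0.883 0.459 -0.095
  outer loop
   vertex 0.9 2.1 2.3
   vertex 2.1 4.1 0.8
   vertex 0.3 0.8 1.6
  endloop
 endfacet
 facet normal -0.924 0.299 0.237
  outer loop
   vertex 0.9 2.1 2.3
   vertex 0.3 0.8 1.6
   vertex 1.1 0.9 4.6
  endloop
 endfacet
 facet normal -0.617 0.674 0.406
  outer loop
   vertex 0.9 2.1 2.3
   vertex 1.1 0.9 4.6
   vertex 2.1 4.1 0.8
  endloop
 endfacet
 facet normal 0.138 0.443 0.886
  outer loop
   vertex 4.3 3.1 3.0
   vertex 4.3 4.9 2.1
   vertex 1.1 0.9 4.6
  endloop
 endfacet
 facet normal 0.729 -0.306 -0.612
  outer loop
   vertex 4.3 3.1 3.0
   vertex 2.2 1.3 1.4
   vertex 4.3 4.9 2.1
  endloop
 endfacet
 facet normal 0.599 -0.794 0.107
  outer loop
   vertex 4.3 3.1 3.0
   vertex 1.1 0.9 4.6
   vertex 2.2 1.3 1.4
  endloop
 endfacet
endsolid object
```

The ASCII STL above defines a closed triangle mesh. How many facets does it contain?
10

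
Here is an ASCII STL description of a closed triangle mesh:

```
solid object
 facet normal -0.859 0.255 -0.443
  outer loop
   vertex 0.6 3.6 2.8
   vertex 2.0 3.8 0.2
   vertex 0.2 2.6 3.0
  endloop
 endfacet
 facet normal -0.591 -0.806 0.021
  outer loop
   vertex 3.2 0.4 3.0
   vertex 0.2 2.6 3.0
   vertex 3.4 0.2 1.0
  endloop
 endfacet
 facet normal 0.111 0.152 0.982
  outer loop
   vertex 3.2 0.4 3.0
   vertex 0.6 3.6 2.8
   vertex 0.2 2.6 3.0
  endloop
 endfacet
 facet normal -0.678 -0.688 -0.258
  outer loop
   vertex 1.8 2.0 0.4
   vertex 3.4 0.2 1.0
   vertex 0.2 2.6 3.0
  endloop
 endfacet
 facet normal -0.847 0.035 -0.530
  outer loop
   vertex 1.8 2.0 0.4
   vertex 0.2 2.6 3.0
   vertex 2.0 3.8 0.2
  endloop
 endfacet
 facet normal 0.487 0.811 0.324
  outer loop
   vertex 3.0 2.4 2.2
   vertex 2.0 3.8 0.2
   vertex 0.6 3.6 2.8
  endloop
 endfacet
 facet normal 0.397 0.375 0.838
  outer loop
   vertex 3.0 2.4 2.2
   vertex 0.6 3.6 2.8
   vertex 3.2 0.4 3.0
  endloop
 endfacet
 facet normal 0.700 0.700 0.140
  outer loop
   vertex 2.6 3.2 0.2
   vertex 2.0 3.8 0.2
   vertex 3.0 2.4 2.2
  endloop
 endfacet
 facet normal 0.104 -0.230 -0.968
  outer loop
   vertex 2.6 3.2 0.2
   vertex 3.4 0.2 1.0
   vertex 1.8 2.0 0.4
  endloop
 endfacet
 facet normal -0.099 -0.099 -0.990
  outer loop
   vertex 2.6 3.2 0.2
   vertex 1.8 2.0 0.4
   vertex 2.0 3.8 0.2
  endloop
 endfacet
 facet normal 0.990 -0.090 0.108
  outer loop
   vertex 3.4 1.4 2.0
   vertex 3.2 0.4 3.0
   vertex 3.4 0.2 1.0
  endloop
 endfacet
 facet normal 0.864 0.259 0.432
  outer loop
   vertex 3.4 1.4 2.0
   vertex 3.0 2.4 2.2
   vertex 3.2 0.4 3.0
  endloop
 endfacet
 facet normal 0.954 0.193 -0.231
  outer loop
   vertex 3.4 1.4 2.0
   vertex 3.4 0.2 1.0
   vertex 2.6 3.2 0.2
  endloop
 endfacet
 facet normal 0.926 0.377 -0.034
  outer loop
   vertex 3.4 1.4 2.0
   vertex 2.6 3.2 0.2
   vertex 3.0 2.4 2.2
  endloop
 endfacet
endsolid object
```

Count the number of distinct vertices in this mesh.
9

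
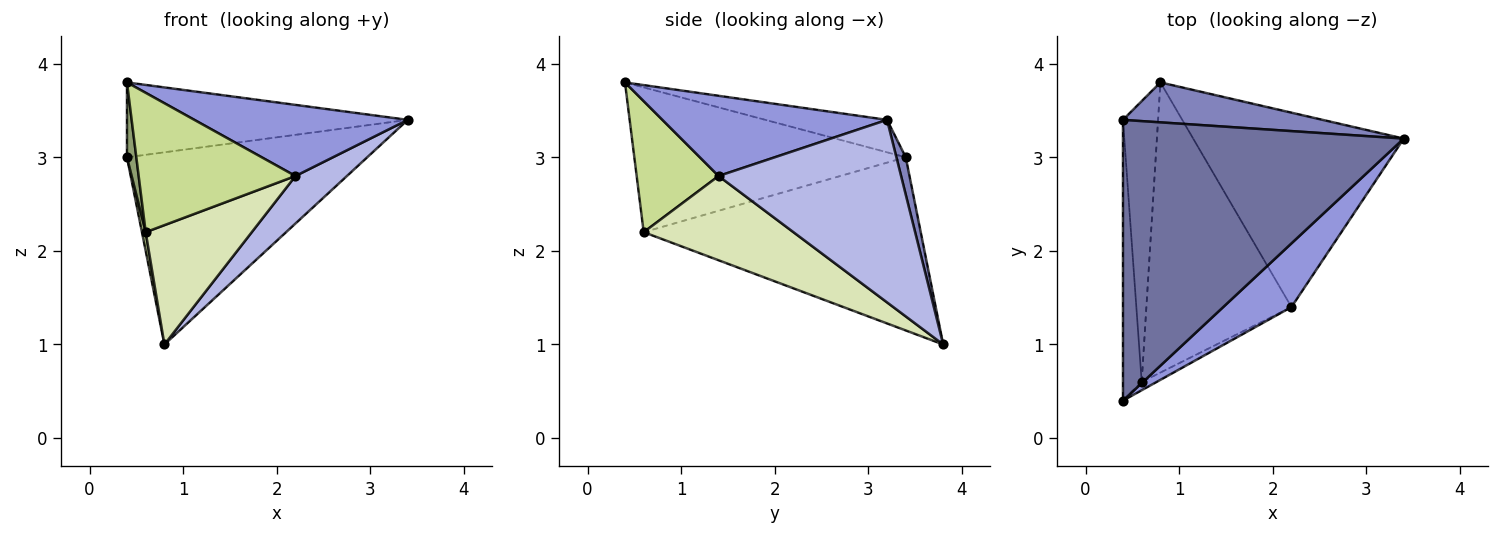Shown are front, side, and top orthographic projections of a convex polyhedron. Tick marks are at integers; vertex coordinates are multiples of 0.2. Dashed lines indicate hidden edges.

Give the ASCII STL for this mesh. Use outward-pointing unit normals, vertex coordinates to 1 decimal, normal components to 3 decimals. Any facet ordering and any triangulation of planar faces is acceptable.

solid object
 facet normal -0.111 0.256 0.960
  outer loop
   vertex 0.4 0.4 3.8
   vertex 3.4 3.2 3.4
   vertex 0.4 3.4 3.0
  endloop
 endfacet
 facet normal 0.038 0.978 0.203
  outer loop
   vertex 0.8 3.8 1.0
   vertex 0.4 3.4 3.0
   vertex 3.4 3.2 3.4
  endloop
 endfacet
 facet normal 0.617 -0.586 0.525
  outer loop
   vertex 2.2 1.4 2.8
   vertex 3.4 3.2 3.4
   vertex 0.4 0.4 3.8
  endloop
 endfacet
 facet normal 0.644 -0.182 -0.743
  outer loop
   vertex 2.2 1.4 2.8
   vertex 0.8 3.8 1.0
   vertex 3.4 3.2 3.4
  endloop
 endfacet
 facet normal -0.991 -0.034 -0.128
  outer loop
   vertex 0.6 0.6 2.2
   vertex 0.4 0.4 3.8
   vertex 0.4 3.4 3.0
  endloop
 endfacet
 facet normal -0.980 -0.013 -0.199
  outer loop
   vertex 0.6 0.6 2.2
   vertex 0.4 3.4 3.0
   vertex 0.8 3.8 1.0
  endloop
 endfacet
 facet normal 0.462 -0.885 -0.053
  outer loop
   vertex 0.6 0.6 2.2
   vertex 2.2 1.4 2.8
   vertex 0.4 0.4 3.8
  endloop
 endfacet
 facet normal 0.473 -0.335 -0.815
  outer loop
   vertex 0.6 0.6 2.2
   vertex 0.8 3.8 1.0
   vertex 2.2 1.4 2.8
  endloop
 endfacet
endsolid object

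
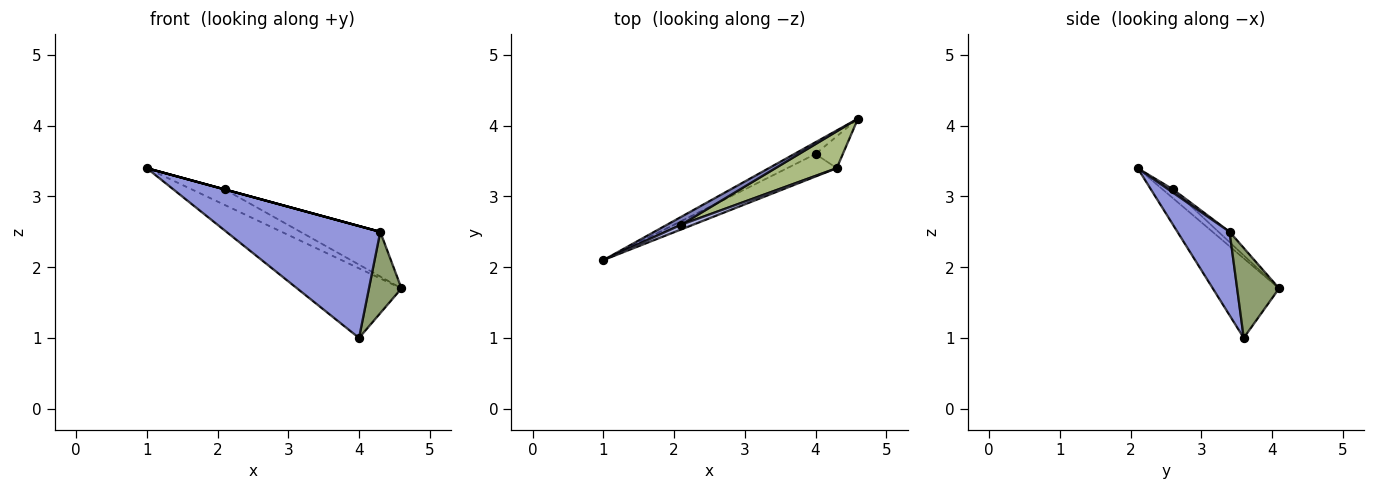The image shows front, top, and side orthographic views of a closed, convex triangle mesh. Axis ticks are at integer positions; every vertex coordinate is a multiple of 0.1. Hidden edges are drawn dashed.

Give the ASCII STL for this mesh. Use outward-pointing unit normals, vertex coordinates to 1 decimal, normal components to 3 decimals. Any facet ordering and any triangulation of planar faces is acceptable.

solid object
 facet normal -0.531 0.835 -0.142
  outer loop
   vertex 4.0 3.6 1.0
   vertex 1.0 2.1 3.4
   vertex 4.6 4.1 1.7
  endloop
 endfacet
 facet normal -0.272 0.859 0.435
  outer loop
   vertex 2.1 2.6 3.1
   vertex 4.6 4.1 1.7
   vertex 1.0 2.1 3.4
  endloop
 endfacet
 facet normal 0.315 -0.930 -0.187
  outer loop
   vertex 4.3 3.4 2.5
   vertex 1.0 2.1 3.4
   vertex 4.0 3.6 1.0
  endloop
 endfacet
 facet normal 0.263 0.000 0.965
  outer loop
   vertex 4.3 3.4 2.5
   vertex 2.1 2.6 3.1
   vertex 1.0 2.1 3.4
  endloop
 endfacet
 facet normal 0.769 -0.596 -0.233
  outer loop
   vertex 4.3 3.4 2.5
   vertex 4.0 3.6 1.0
   vertex 4.6 4.1 1.7
  endloop
 endfacet
 facet normal -0.107 0.768 0.632
  outer loop
   vertex 4.3 3.4 2.5
   vertex 4.6 4.1 1.7
   vertex 2.1 2.6 3.1
  endloop
 endfacet
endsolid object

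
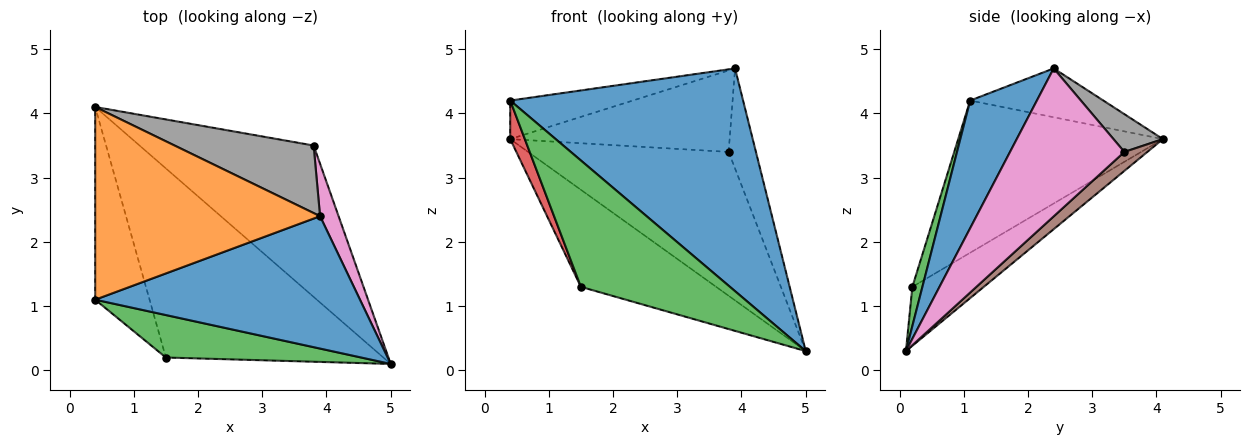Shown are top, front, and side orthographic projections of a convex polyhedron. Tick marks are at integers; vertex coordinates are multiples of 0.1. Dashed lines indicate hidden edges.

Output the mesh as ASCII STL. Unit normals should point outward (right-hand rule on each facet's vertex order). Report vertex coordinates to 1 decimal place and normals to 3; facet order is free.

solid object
 facet normal 0.239 -0.835 0.496
  outer loop
   vertex 3.9 2.4 4.7
   vertex 0.4 1.1 4.2
   vertex 5.0 0.1 0.3
  endloop
 endfacet
 facet normal -0.208 0.192 0.959
  outer loop
   vertex 3.9 2.4 4.7
   vertex 0.4 4.1 3.6
   vertex 0.4 1.1 4.2
  endloop
 endfacet
 facet normal 0.064 -0.946 0.318
  outer loop
   vertex 1.5 0.2 1.3
   vertex 5.0 0.1 0.3
   vertex 0.4 1.1 4.2
  endloop
 endfacet
 facet normal -0.940 -0.067 -0.336
  outer loop
   vertex 1.5 0.2 1.3
   vertex 0.4 1.1 4.2
   vertex 0.4 4.1 3.6
  endloop
 endfacet
 facet normal -0.234 0.444 -0.865
  outer loop
   vertex 1.5 0.2 1.3
   vertex 0.4 4.1 3.6
   vertex 5.0 0.1 0.3
  endloop
 endfacet
 facet normal 0.079 0.687 -0.723
  outer loop
   vertex 3.8 3.5 3.4
   vertex 5.0 0.1 0.3
   vertex 0.4 4.1 3.6
  endloop
 endfacet
 facet normal 0.966 0.231 0.121
  outer loop
   vertex 3.8 3.5 3.4
   vertex 3.9 2.4 4.7
   vertex 5.0 0.1 0.3
  endloop
 endfacet
 facet normal 0.171 0.759 0.629
  outer loop
   vertex 3.8 3.5 3.4
   vertex 0.4 4.1 3.6
   vertex 3.9 2.4 4.7
  endloop
 endfacet
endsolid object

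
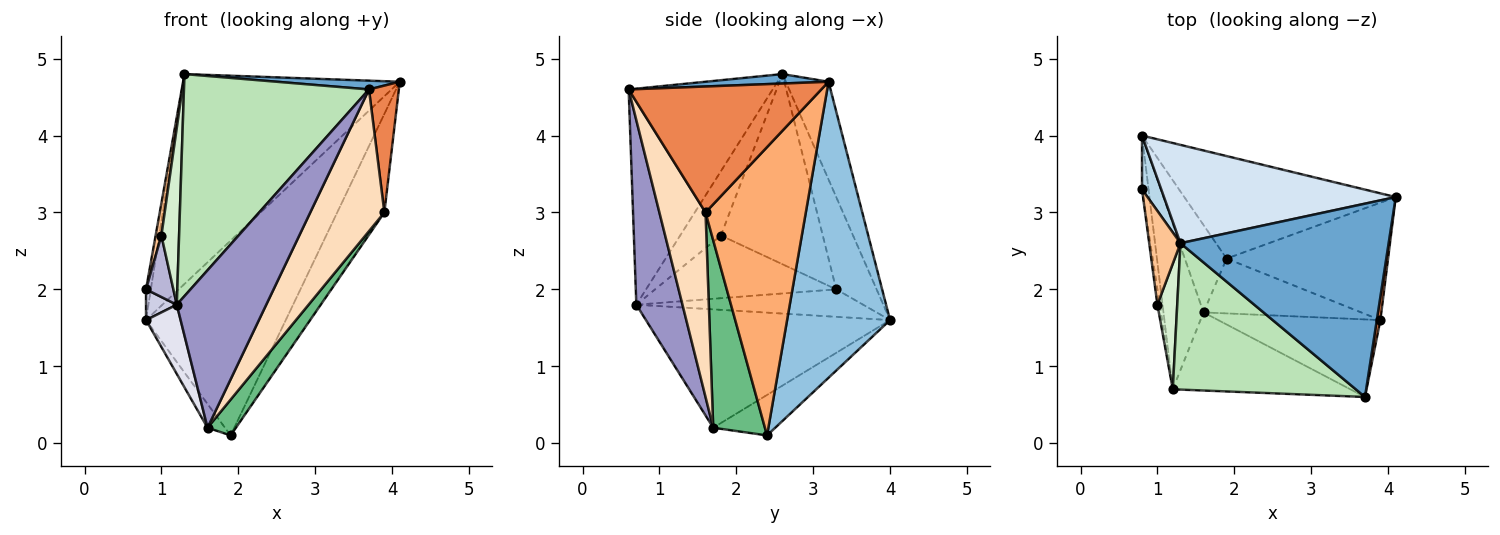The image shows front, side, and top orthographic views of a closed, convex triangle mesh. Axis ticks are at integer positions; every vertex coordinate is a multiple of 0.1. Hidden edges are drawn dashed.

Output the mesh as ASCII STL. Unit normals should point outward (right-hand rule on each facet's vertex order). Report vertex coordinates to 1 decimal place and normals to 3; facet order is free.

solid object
 facet normal 0.045 -0.045 0.998
  outer loop
   vertex 1.3 2.6 4.8
   vertex 3.7 0.6 4.6
   vertex 4.1 3.2 4.7
  endloop
 endfacet
 facet normal 0.546 0.741 -0.390
  outer loop
   vertex 0.8 4.0 1.6
   vertex 4.1 3.2 4.7
   vertex 1.9 2.4 0.1
  endloop
 endfacet
 facet normal -0.972 0.116 0.203
  outer loop
   vertex 0.8 4.0 1.6
   vertex 0.8 3.3 2.0
   vertex 1.3 2.6 4.8
  endloop
 endfacet
 facet normal -0.176 0.891 0.418
  outer loop
   vertex 0.8 4.0 1.6
   vertex 1.3 2.6 4.8
   vertex 4.1 3.2 4.7
  endloop
 endfacet
 facet normal 0.988 -0.153 0.028
  outer loop
   vertex 3.9 1.6 3.0
   vertex 4.1 3.2 4.7
   vertex 3.7 0.6 4.6
  endloop
 endfacet
 facet normal 0.807 0.379 -0.452
  outer loop
   vertex 3.9 1.6 3.0
   vertex 1.9 2.4 0.1
   vertex 4.1 3.2 4.7
  endloop
 endfacet
 facet normal -0.985 -0.056 0.162
  outer loop
   vertex 1.0 1.8 2.7
   vertex 1.3 2.6 4.8
   vertex 0.8 3.3 2.0
  endloop
 endfacet
 facet normal 0.479 -0.770 -0.421
  outer loop
   vertex 1.6 1.7 0.2
   vertex 3.9 1.6 3.0
   vertex 3.7 0.6 4.6
  endloop
 endfacet
 facet normal 0.706 -0.387 -0.593
  outer loop
   vertex 1.6 1.7 0.2
   vertex 1.9 2.4 0.1
   vertex 3.9 1.6 3.0
  endloop
 endfacet
 facet normal -0.683 0.192 -0.705
  outer loop
   vertex 1.6 1.7 0.2
   vertex 0.8 4.0 1.6
   vertex 1.9 2.4 0.1
  endloop
 endfacet
 facet normal -0.545 -0.700 0.462
  outer loop
   vertex 1.2 0.7 1.8
   vertex 3.7 0.6 4.6
   vertex 1.3 2.6 4.8
  endloop
 endfacet
 facet normal -0.883 -0.383 0.272
  outer loop
   vertex 1.2 0.7 1.8
   vertex 1.3 2.6 4.8
   vertex 1.0 1.8 2.7
  endloop
 endfacet
 facet normal 0.419 -0.813 -0.403
  outer loop
   vertex 1.2 0.7 1.8
   vertex 1.6 1.7 0.2
   vertex 3.7 0.6 4.6
  endloop
 endfacet
 facet normal -0.988 -0.149 -0.037
  outer loop
   vertex 1.2 0.7 1.8
   vertex 1.0 1.8 2.7
   vertex 0.8 3.3 2.0
  endloop
 endfacet
 facet normal -0.965 -0.131 -0.229
  outer loop
   vertex 1.2 0.7 1.8
   vertex 0.8 3.3 2.0
   vertex 0.8 4.0 1.6
  endloop
 endfacet
 facet normal -0.939 -0.133 -0.318
  outer loop
   vertex 1.2 0.7 1.8
   vertex 0.8 4.0 1.6
   vertex 1.6 1.7 0.2
  endloop
 endfacet
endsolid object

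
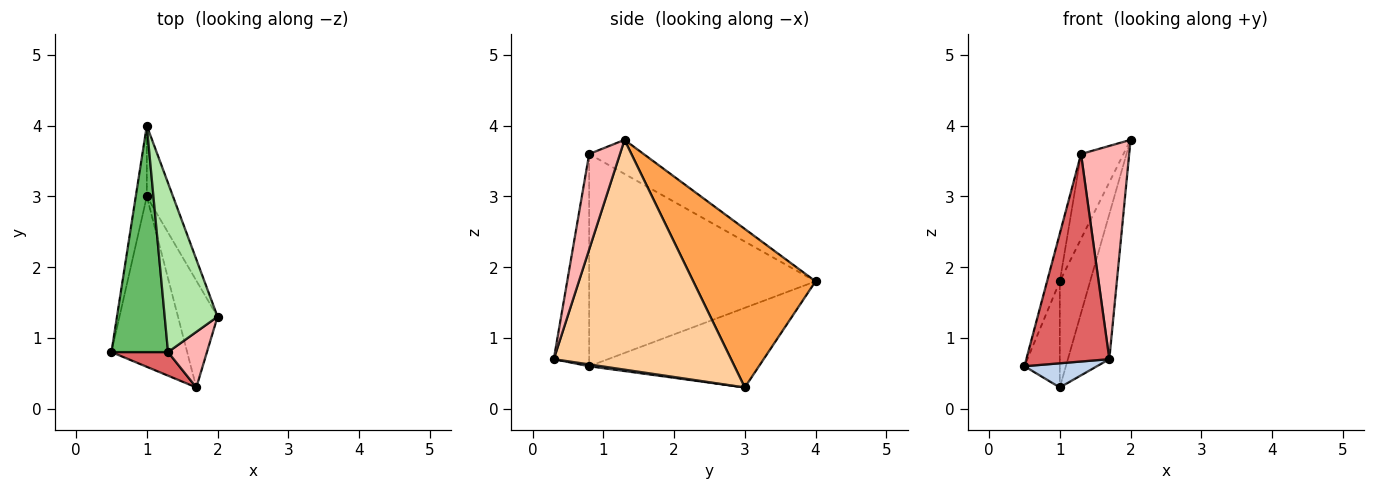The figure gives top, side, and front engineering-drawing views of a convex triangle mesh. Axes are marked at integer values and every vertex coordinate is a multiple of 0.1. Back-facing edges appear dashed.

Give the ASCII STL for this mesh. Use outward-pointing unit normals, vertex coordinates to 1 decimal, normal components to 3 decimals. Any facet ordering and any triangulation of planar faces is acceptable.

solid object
 facet normal -0.970 0.202 -0.135
  outer loop
   vertex 1.0 3.0 0.3
   vertex 0.5 0.8 0.6
   vertex 1.0 4.0 1.8
  endloop
 endfacet
 facet normal 0.024 -0.140 -0.990
  outer loop
   vertex 1.0 3.0 0.3
   vertex 1.7 0.3 0.7
   vertex 0.5 0.8 0.6
  endloop
 endfacet
 facet normal 0.958 0.238 -0.158
  outer loop
   vertex 1.0 3.0 0.3
   vertex 1.0 4.0 1.8
   vertex 2.0 1.3 3.8
  endloop
 endfacet
 facet normal 0.960 0.224 -0.165
  outer loop
   vertex 1.0 3.0 0.3
   vertex 2.0 1.3 3.8
   vertex 1.7 0.3 0.7
  endloop
 endfacet
 facet normal -0.965 0.054 0.257
  outer loop
   vertex 1.3 0.8 3.6
   vertex 1.0 4.0 1.8
   vertex 0.5 0.8 0.6
  endloop
 endfacet
 facet normal -0.499 0.389 0.774
  outer loop
   vertex 1.3 0.8 3.6
   vertex 2.0 1.3 3.8
   vertex 1.0 4.0 1.8
  endloop
 endfacet
 facet normal -0.390 -0.915 0.104
  outer loop
   vertex 1.3 0.8 3.6
   vertex 0.5 0.8 0.6
   vertex 1.7 0.3 0.7
  endloop
 endfacet
 facet normal 0.526 -0.823 0.214
  outer loop
   vertex 1.3 0.8 3.6
   vertex 1.7 0.3 0.7
   vertex 2.0 1.3 3.8
  endloop
 endfacet
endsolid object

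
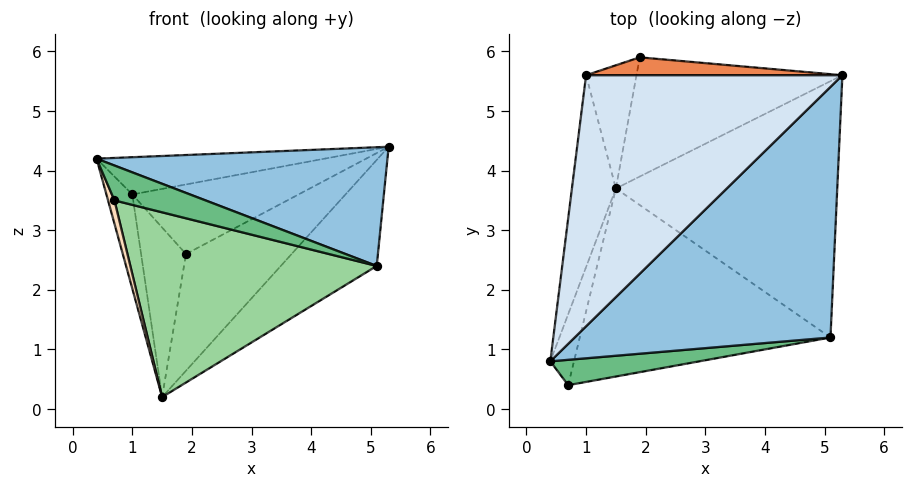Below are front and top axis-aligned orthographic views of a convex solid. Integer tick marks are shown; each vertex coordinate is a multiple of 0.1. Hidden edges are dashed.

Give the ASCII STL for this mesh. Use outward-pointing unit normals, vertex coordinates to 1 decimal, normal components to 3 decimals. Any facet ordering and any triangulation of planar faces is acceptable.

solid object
 facet normal 0.403 0.640 -0.654
  outer loop
   vertex 1.5 3.7 0.2
   vertex 1.9 5.9 2.6
   vertex 5.3 5.6 4.4
  endloop
 endfacet
 facet normal 0.357 -0.400 0.844
  outer loop
   vertex 5.1 1.2 2.4
   vertex 5.3 5.6 4.4
   vertex 0.4 0.8 4.2
  endloop
 endfacet
 facet normal 0.639 0.294 -0.711
  outer loop
   vertex 5.1 1.2 2.4
   vertex 1.5 3.7 0.2
   vertex 5.3 5.6 4.4
  endloop
 endfacet
 facet normal -0.181 0.144 0.973
  outer loop
   vertex 1.0 5.6 3.6
   vertex 0.4 0.8 4.2
   vertex 5.3 5.6 4.4
  endloop
 endfacet
 facet normal -0.046 0.967 0.249
  outer loop
   vertex 1.0 5.6 3.6
   vertex 5.3 5.6 4.4
   vertex 1.9 5.9 2.6
  endloop
 endfacet
 facet normal -0.975 0.097 -0.198
  outer loop
   vertex 1.0 5.6 3.6
   vertex 1.5 3.7 0.2
   vertex 0.4 0.8 4.2
  endloop
 endfacet
 facet normal -0.678 0.595 -0.432
  outer loop
   vertex 1.0 5.6 3.6
   vertex 1.9 5.9 2.6
   vertex 1.5 3.7 0.2
  endloop
 endfacet
 facet normal -0.935 -0.111 -0.337
  outer loop
   vertex 0.7 0.4 3.5
   vertex 0.4 0.8 4.2
   vertex 1.5 3.7 0.2
  endloop
 endfacet
 facet normal 0.282 -0.776 0.564
  outer loop
   vertex 0.7 0.4 3.5
   vertex 5.1 1.2 2.4
   vertex 0.4 0.8 4.2
  endloop
 endfacet
 facet normal -0.051 -0.700 -0.712
  outer loop
   vertex 0.7 0.4 3.5
   vertex 1.5 3.7 0.2
   vertex 5.1 1.2 2.4
  endloop
 endfacet
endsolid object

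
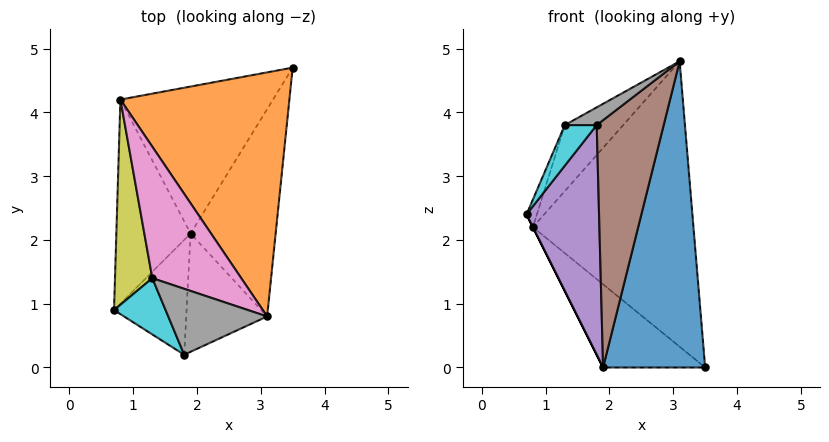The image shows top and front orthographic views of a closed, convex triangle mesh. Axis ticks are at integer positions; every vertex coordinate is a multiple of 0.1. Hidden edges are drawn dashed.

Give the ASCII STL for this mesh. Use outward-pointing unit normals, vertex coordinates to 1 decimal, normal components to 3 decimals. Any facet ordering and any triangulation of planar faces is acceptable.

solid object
 facet normal 0.803 -0.494 -0.334
  outer loop
   vertex 1.9 2.1 0.0
   vertex 3.5 4.7 0.0
   vertex 3.1 0.8 4.8
  endloop
 endfacet
 facet normal 0.362 0.708 0.606
  outer loop
   vertex 0.8 4.2 2.2
   vertex 3.1 0.8 4.8
   vertex 3.5 4.7 0.0
  endloop
 endfacet
 facet normal -0.894 0.000 -0.447
  outer loop
   vertex 0.8 4.2 2.2
   vertex 1.9 2.1 0.0
   vertex 0.7 0.9 2.4
  endloop
 endfacet
 facet normal -0.625 0.385 -0.679
  outer loop
   vertex 0.8 4.2 2.2
   vertex 3.5 4.7 0.0
   vertex 1.9 2.1 0.0
  endloop
 endfacet
 facet normal 0.000 -0.894 -0.447
  outer loop
   vertex 1.8 0.2 3.8
   vertex 0.7 0.9 2.4
   vertex 1.9 2.1 0.0
  endloop
 endfacet
 facet normal 0.599 -0.722 -0.345
  outer loop
   vertex 1.8 0.2 3.8
   vertex 1.9 2.1 0.0
   vertex 3.1 0.8 4.8
  endloop
 endfacet
 facet normal -0.328 0.424 0.844
  outer loop
   vertex 1.3 1.4 3.8
   vertex 3.1 0.8 4.8
   vertex 0.8 4.2 2.2
  endloop
 endfacet
 facet normal -0.529 -0.220 0.820
  outer loop
   vertex 1.3 1.4 3.8
   vertex 1.8 0.2 3.8
   vertex 3.1 0.8 4.8
  endloop
 endfacet
 facet normal -0.924 0.051 0.378
  outer loop
   vertex 1.3 1.4 3.8
   vertex 0.8 4.2 2.2
   vertex 0.7 0.9 2.4
  endloop
 endfacet
 facet normal -0.815 -0.339 0.470
  outer loop
   vertex 1.3 1.4 3.8
   vertex 0.7 0.9 2.4
   vertex 1.8 0.2 3.8
  endloop
 endfacet
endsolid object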